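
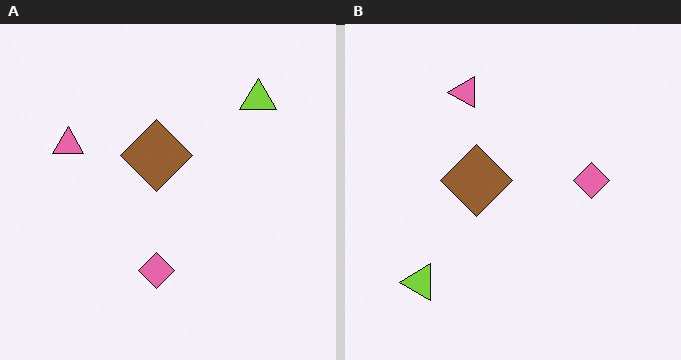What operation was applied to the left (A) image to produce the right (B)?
The transformation is: transposed (reflected across the top-left ↔ bottom-right diagonal).

Shapes have swapped their row and column positions — what was in the top-right is now in the bottom-left — a diagonal reflection.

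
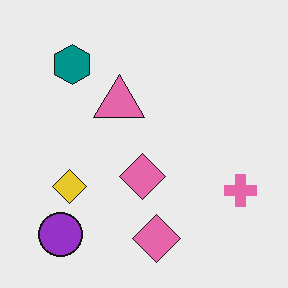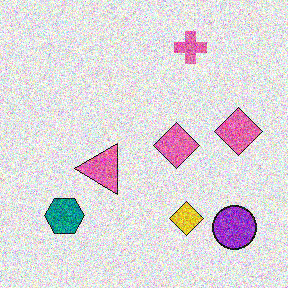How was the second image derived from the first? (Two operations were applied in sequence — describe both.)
It was rotated 90° counter-clockwise, then degraded with strong gaussian noise.

The purple circle sits in the bottom-left of the first image and the bottom-right of the second — consistent with a whole-image 90° counter-clockwise rotation. Random speckle covers the whole image, including the flat background.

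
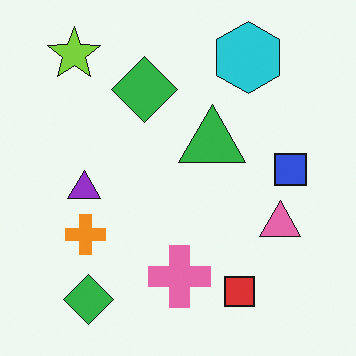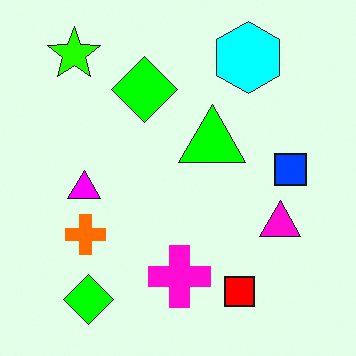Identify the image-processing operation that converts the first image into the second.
It was heavily oversaturated.

All colors are more vivid — a global saturation change.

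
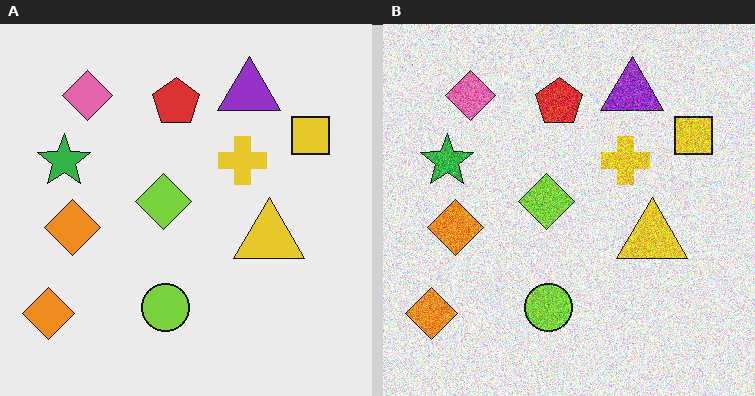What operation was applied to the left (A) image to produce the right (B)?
The transformation is: degraded with strong gaussian noise.

Random speckle covers the whole image, including the flat background.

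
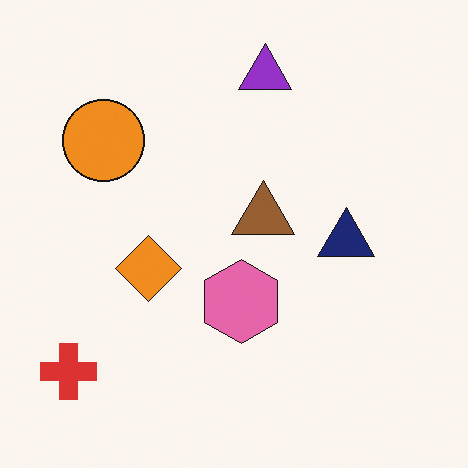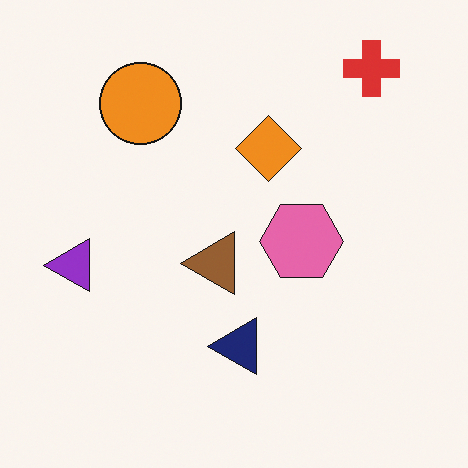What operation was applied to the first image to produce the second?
The image was transposed (reflected across the top-left ↔ bottom-right diagonal).

Shapes have swapped their row and column positions — what was in the top-right is now in the bottom-left — a diagonal reflection.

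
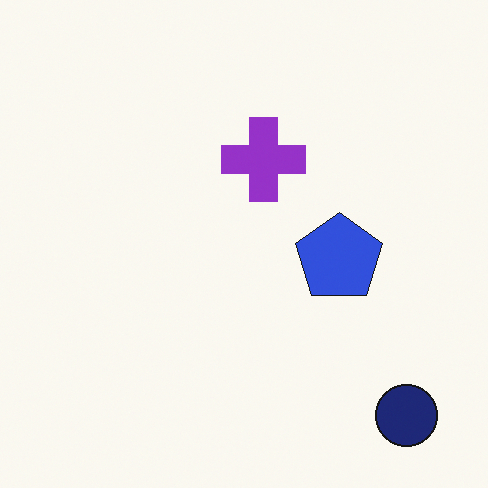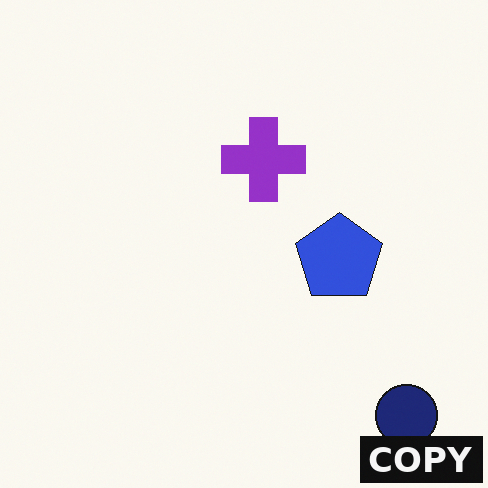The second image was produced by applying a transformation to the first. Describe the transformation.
Watermarked with the text "COPY" in the lower-right corner.

A dark label reading "COPY" appears in the lower-right corner.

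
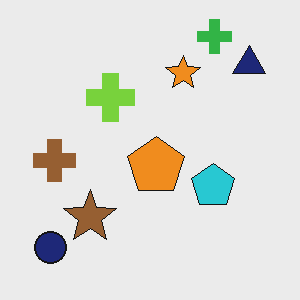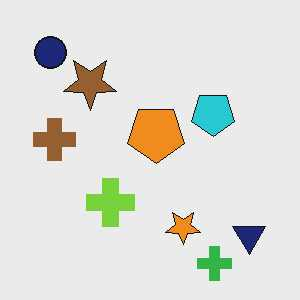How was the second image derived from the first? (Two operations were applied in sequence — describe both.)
It was flipped vertically (top ↔ bottom), then given moderate JPEG compression.

The green cross is in the top-right of the first image and the bottom-right of the second — shapes on opposite sides of the horizontal midline have swapped in a mirror flip. Blocky 8×8 compression artifacts appear around shape edges and the flat background shows ringing — characteristic JPEG degradation.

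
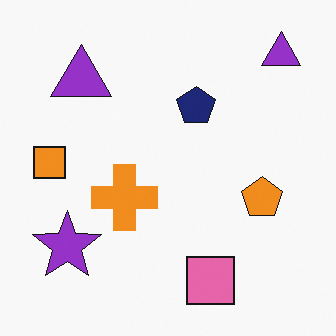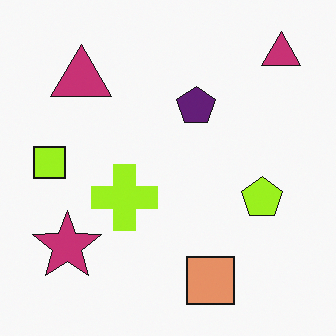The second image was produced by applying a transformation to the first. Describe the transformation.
The second image is the first hue-shifted by a small amount.

Every shape's color has rotated by the same amount around the hue wheel — a uniform hue shift.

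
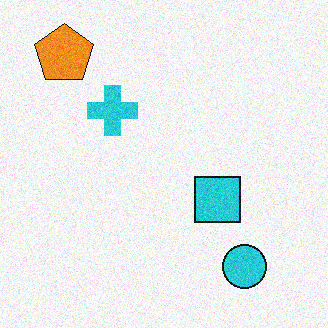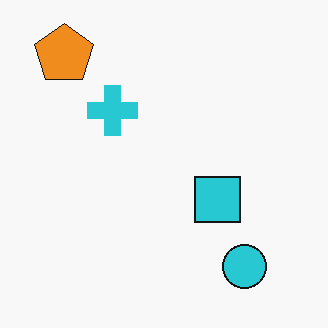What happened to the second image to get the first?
It was degraded with visible gaussian noise.

Random speckle covers the whole image, including the flat background.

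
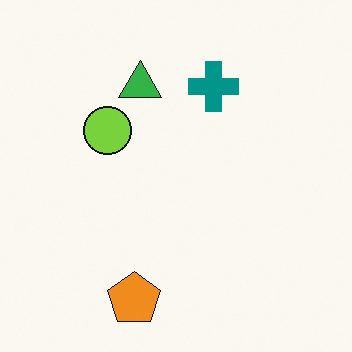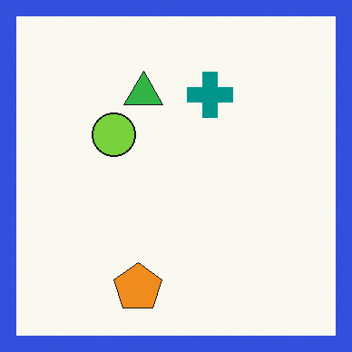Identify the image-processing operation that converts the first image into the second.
The image was framed with a blue border.

A solid blue frame runs around the edge of the second image, with the content slightly shrunk inside it.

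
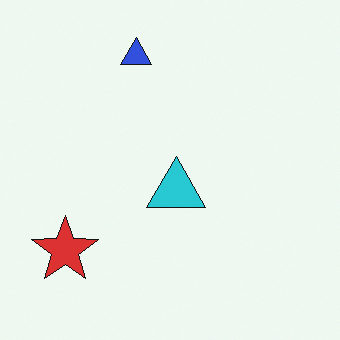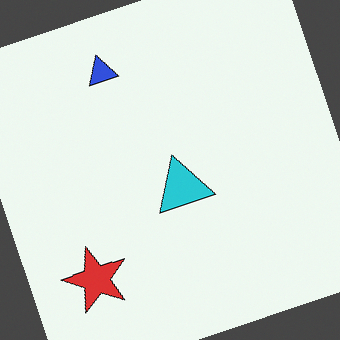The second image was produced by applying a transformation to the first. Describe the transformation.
The second image is the first rotated counter-clockwise by a moderate amount.

Every shape is tilted by the same angle and the image corners show triangular fill wedges — a whole-image rotation by a non-right angle.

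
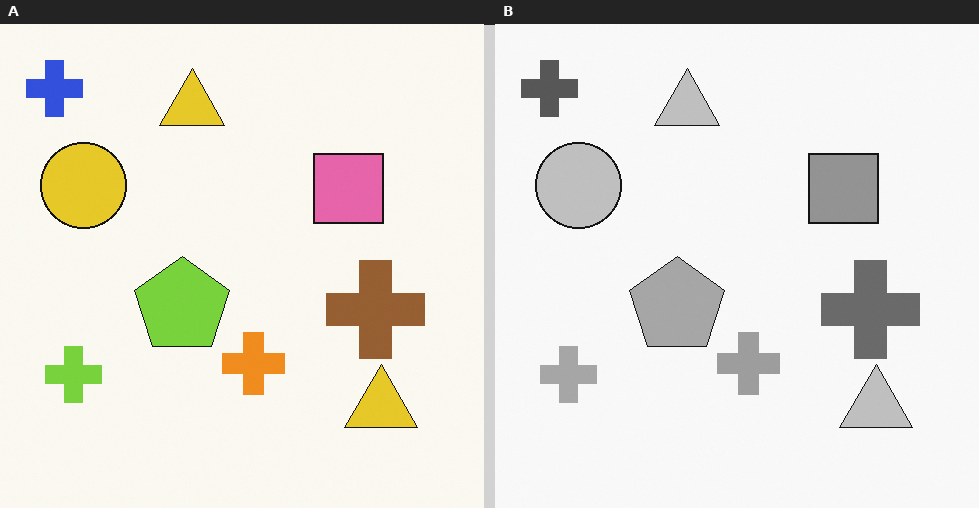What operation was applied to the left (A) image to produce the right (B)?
Converted to grayscale.

All color is removed — every shape is now a shade of grey.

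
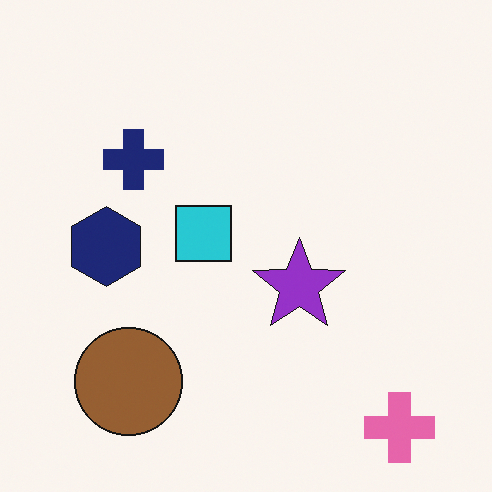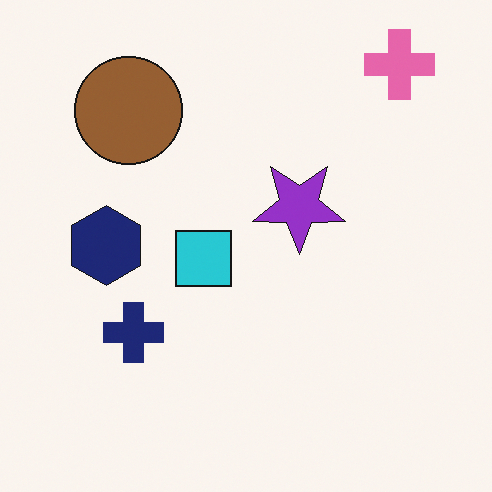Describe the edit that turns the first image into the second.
The image was flipped vertically (top ↔ bottom).

The pink cross is in the bottom-right of the first image and the top-right of the second — shapes on opposite sides of the horizontal midline have swapped in a mirror flip.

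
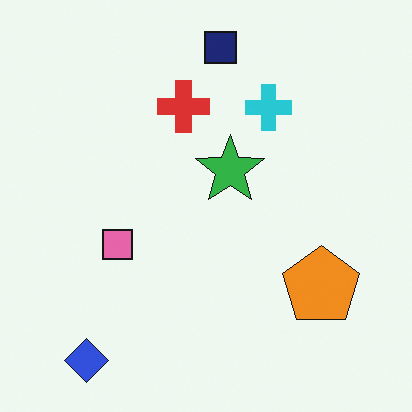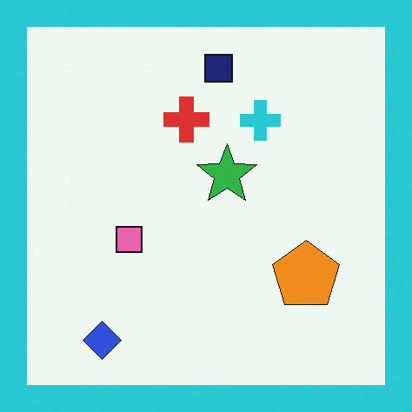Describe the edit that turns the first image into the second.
This is the original image framed with a cyan border.

A solid cyan frame runs around the edge of the second image, with the content slightly shrunk inside it.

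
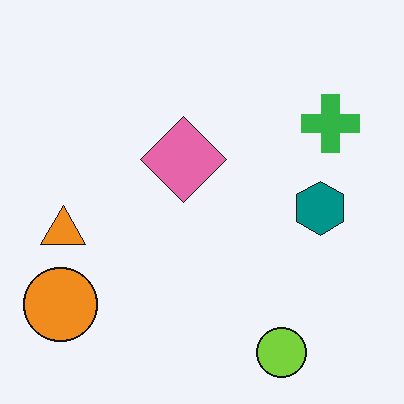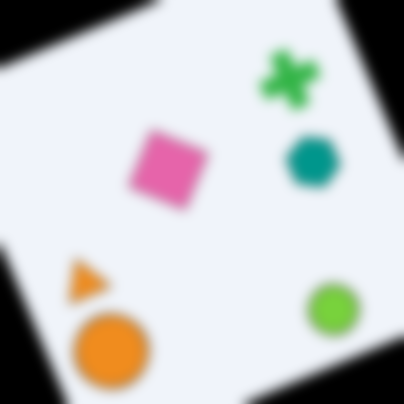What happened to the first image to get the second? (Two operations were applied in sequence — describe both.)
It was rotated counter-clockwise by a moderate amount, then heavily blurred.

Every shape is tilted by the same angle and the image corners show triangular fill wedges — a whole-image rotation by a non-right angle. Shape edges and outlines are uniformly softened across the whole image.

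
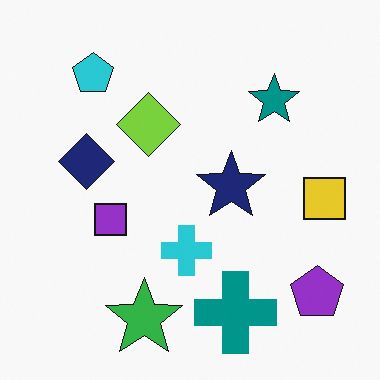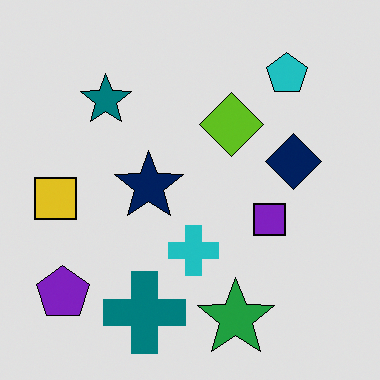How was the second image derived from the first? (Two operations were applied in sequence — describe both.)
The image was flipped horizontally (left ↔ right), then moderately posterized.

The yellow square is in the right of the first image and the left of the second — shapes on opposite sides of the vertical midline have swapped in a mirror flip. Each flat color has snapped to a coarser quantized level — most visibly, the near-white background has dropped to a flat grey.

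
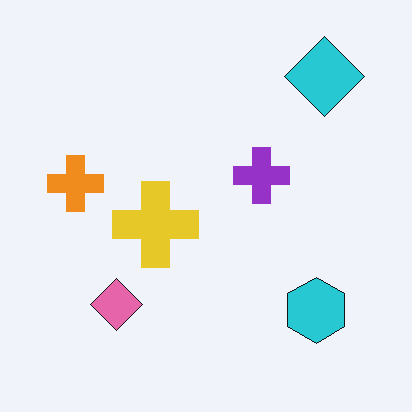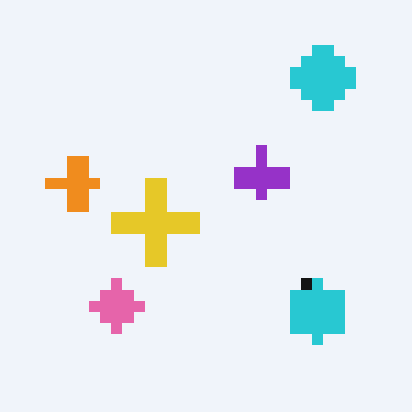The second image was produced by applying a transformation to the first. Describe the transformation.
It was heavily pixelated into large blocks.

Shapes are reduced to large square blocks; fine edges and outlines are lost — a downscale-then-upscale (mosaic) effect.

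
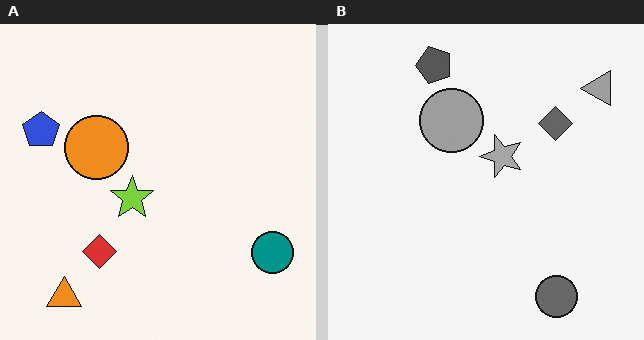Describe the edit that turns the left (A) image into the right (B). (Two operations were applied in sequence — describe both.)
The transformation is: converted to grayscale, then transposed (reflected across the top-left ↔ bottom-right diagonal).

All color is removed — every shape is now a shade of grey. Shapes have swapped their row and column positions — what was in the top-right is now in the bottom-left — a diagonal reflection.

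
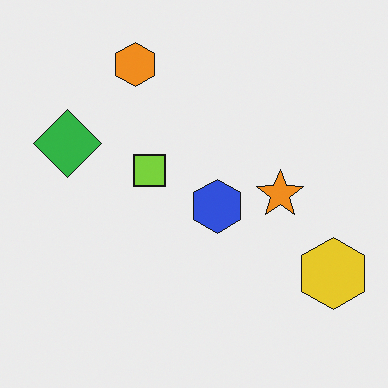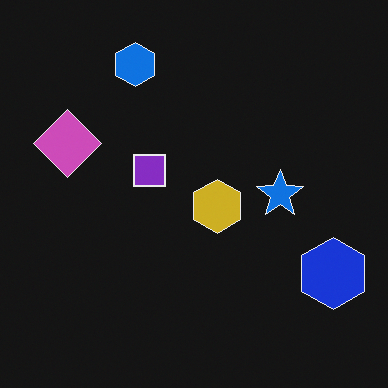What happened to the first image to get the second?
It was color-inverted (negative).

The light background has become dark and every shape's color is its complement — a photographic negative.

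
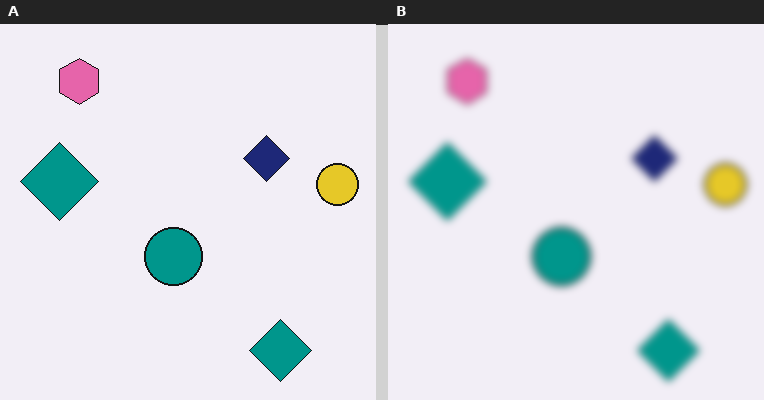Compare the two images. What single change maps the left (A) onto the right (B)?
Noticeably gaussian-blurred.

Shape edges and outlines are uniformly softened across the whole image.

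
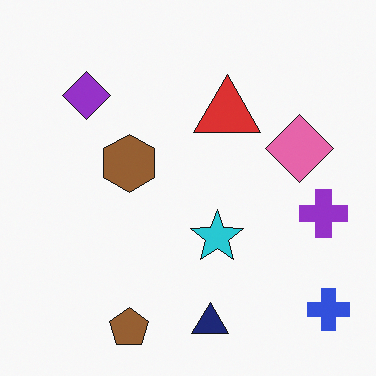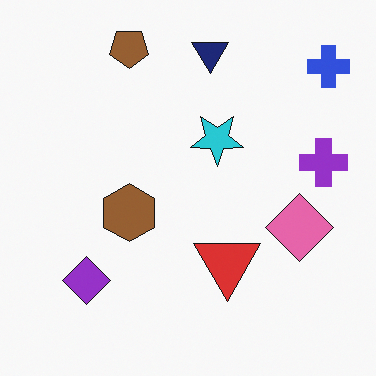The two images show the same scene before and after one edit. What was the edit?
It was flipped vertically (top ↔ bottom).

The brown pentagon is in the bottom of the first image and the top of the second — shapes on opposite sides of the horizontal midline have swapped in a mirror flip.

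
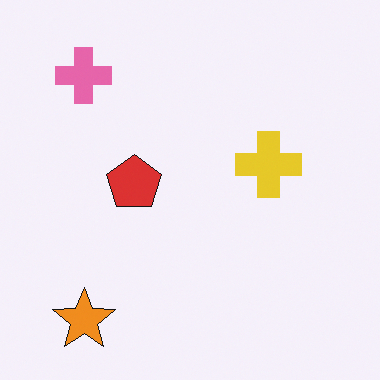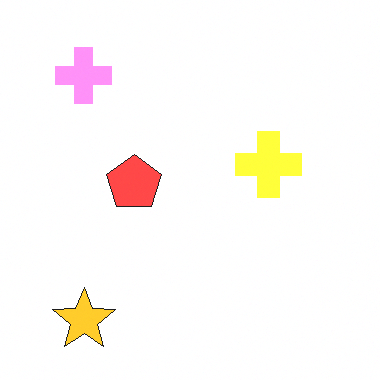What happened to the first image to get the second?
The second image is the first substantially brightened.

Every pixel — background and shapes alike — is uniformly brightened.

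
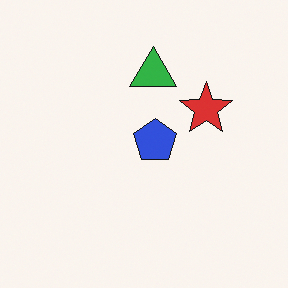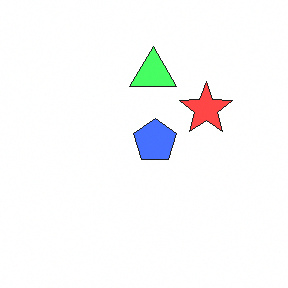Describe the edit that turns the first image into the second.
This is the original image substantially brightened.

Every pixel — background and shapes alike — is uniformly brightened.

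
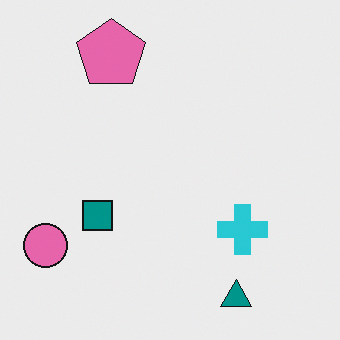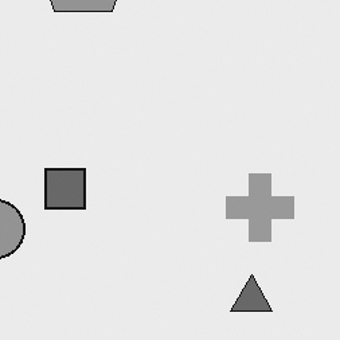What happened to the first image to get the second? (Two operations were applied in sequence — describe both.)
The second image is the first converted to grayscale, then cropped slightly and scaled back up.

All color is removed — every shape is now a shade of grey. The visible shapes are larger and the field of view is narrower; shapes near the original edges may be partly or wholly outside the frame — a crop-and-rescale.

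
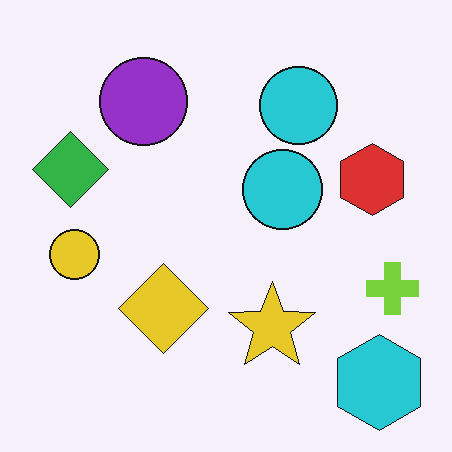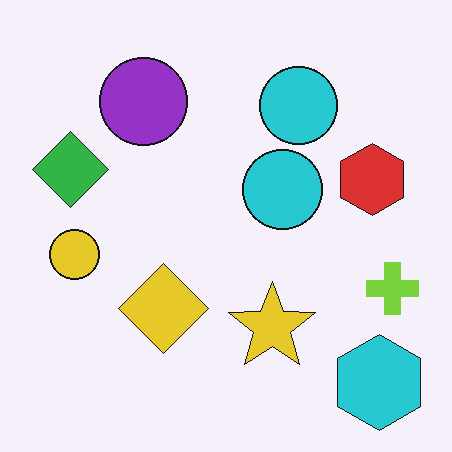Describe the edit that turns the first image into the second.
The image was JPEG-compressed with visible artifacts.

Blocky 8×8 compression artifacts appear around shape edges and the flat background shows ringing — characteristic JPEG degradation.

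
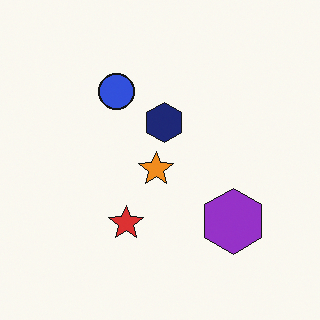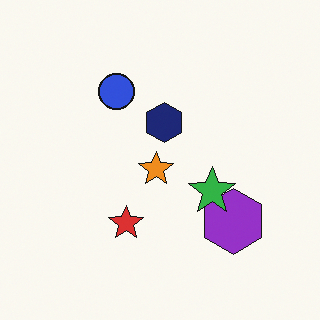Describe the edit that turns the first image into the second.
It was overlaid with an additional green star.

A green star appears in the second image that is absent from the first.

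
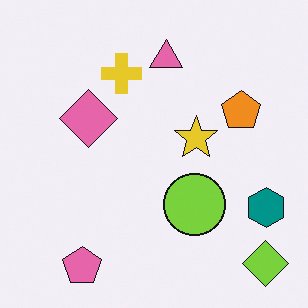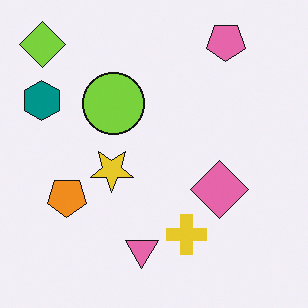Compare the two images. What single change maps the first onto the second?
Rotated 180°.

The lime diamond sits in the bottom-right of the first image and the top-left of the second — consistent with a whole-image 180° rotation.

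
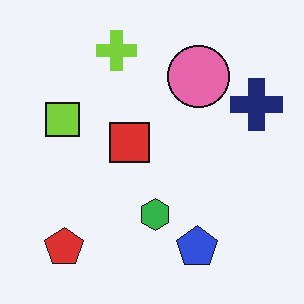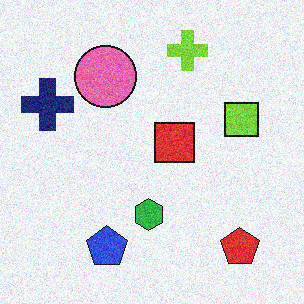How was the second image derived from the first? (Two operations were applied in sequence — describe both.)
The second image is the first flipped horizontally (left ↔ right), then degraded with moderate additive noise.

The navy cross is in the right of the first image and the left of the second — shapes on opposite sides of the vertical midline have swapped in a mirror flip. Random speckle covers the whole image, including the flat background.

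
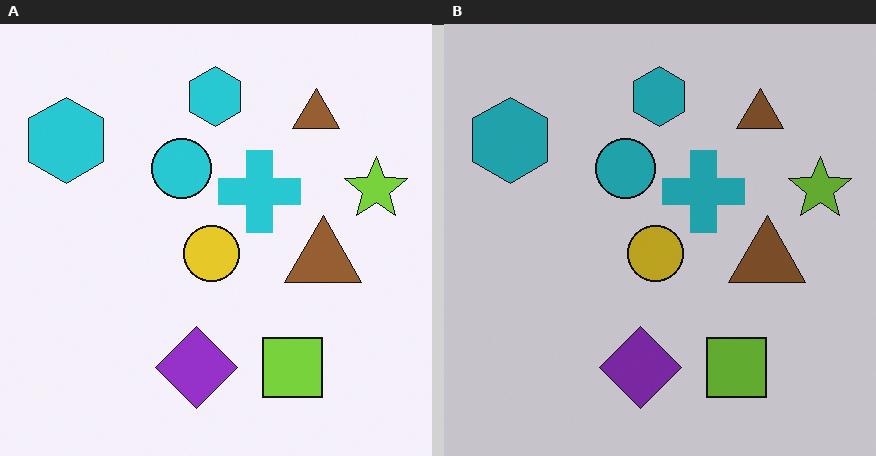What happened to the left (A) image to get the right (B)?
The right (B) image is the left (A) slightly darkened.

Every pixel — background and shapes alike — is uniformly darkened.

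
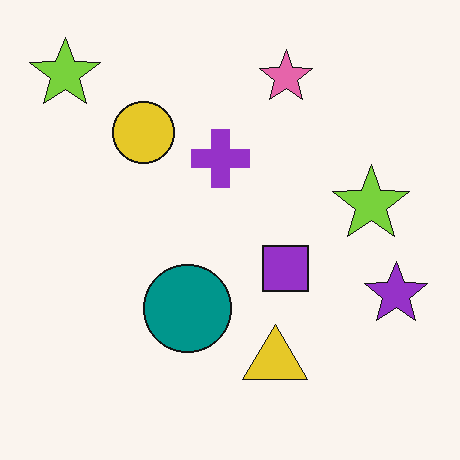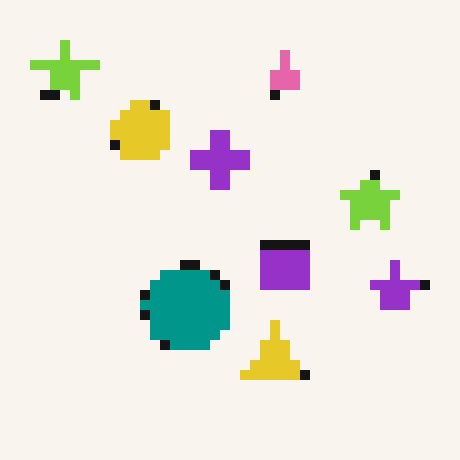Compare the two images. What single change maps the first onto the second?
The image was coarsely pixelated.

Shapes are reduced to large square blocks; fine edges and outlines are lost — a downscale-then-upscale (mosaic) effect.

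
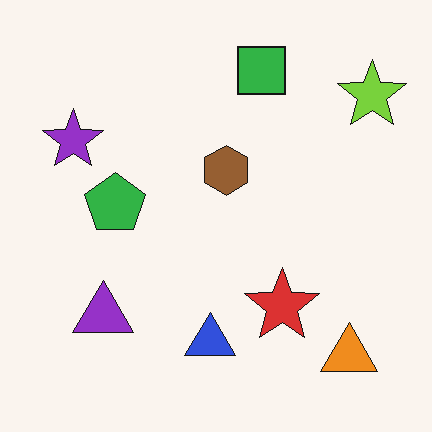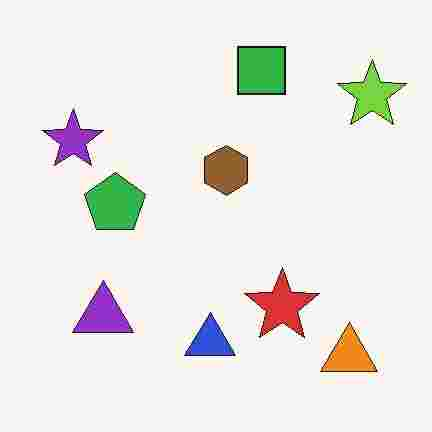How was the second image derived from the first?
The transformation is: degraded with heavy JPEG compression.

Blocky 8×8 compression artifacts appear around shape edges and the flat background shows ringing — characteristic JPEG degradation.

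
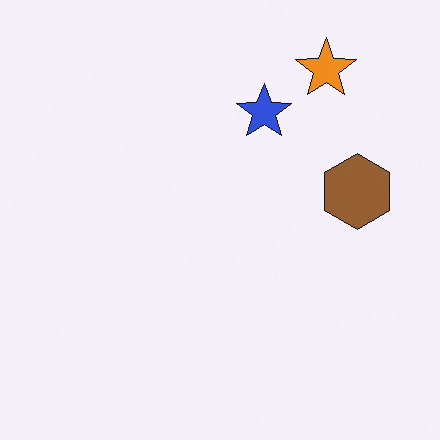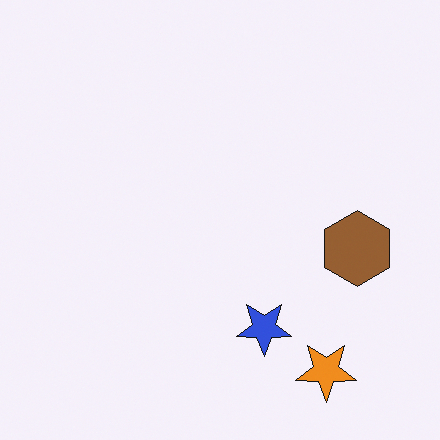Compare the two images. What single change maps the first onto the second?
This is the original image flipped vertically (top ↔ bottom).

The orange star is in the top-right of the first image and the bottom-right of the second — shapes on opposite sides of the horizontal midline have swapped in a mirror flip.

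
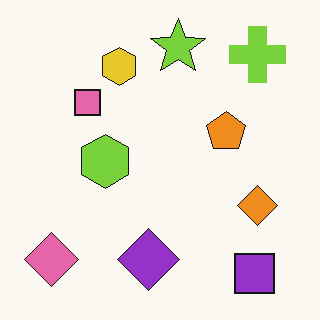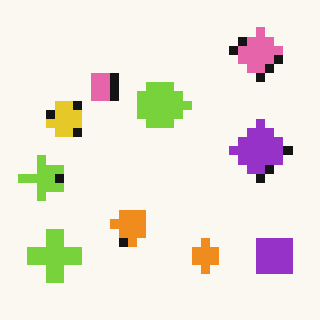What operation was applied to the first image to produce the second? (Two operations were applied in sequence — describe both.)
This is the original image transposed (reflected across the top-left ↔ bottom-right diagonal), then heavily pixelated into large blocks.

Shapes have swapped their row and column positions — what was in the top-right is now in the bottom-left — a diagonal reflection. Shapes are reduced to large square blocks; fine edges and outlines are lost — a downscale-then-upscale (mosaic) effect.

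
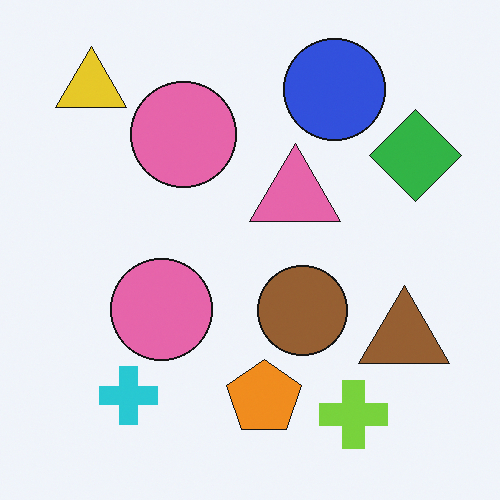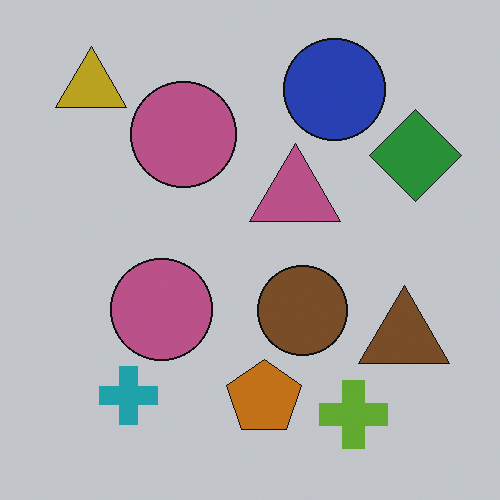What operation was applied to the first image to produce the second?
The transformation is: darkened a little.

Every pixel — background and shapes alike — is uniformly darkened.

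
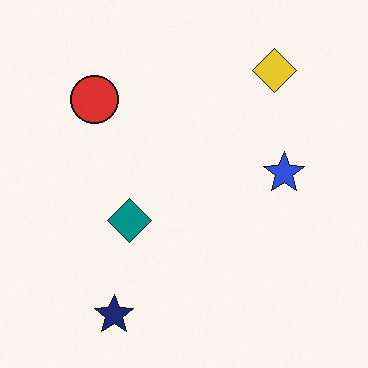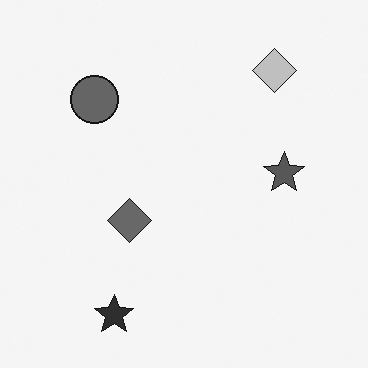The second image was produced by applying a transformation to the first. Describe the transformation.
The transformation is: converted to grayscale.

All color is removed — every shape is now a shade of grey.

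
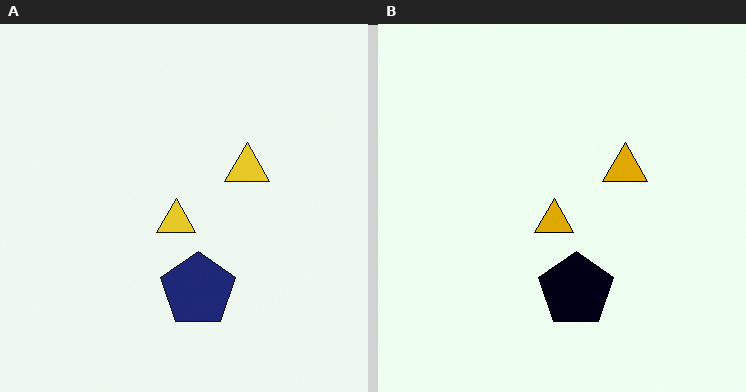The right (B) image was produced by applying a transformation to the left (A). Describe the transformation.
Given much higher contrast.

Tones are pushed away from mid-grey across the whole image — a global contrast change.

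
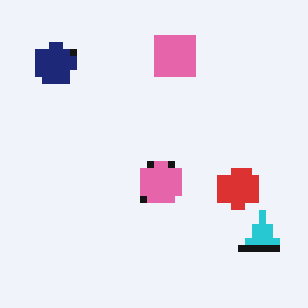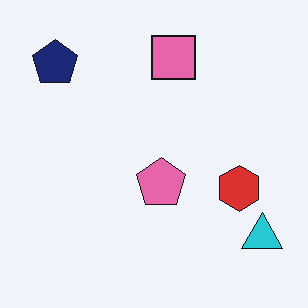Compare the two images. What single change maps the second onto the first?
The first image is the second moderately pixelated.

Shapes are reduced to large square blocks; fine edges and outlines are lost — a downscale-then-upscale (mosaic) effect.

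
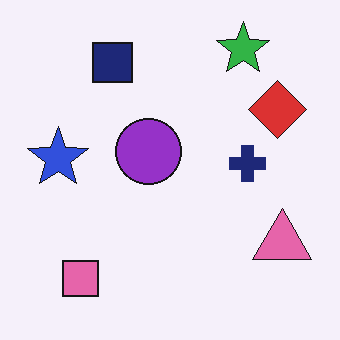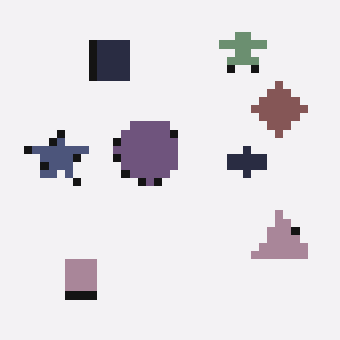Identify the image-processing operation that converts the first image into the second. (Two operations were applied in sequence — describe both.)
The image was pixelated into visible square blocks, then heavily desaturated.

Shapes are reduced to large square blocks; fine edges and outlines are lost — a downscale-then-upscale (mosaic) effect. All colors are more muted and greyish — a global saturation change.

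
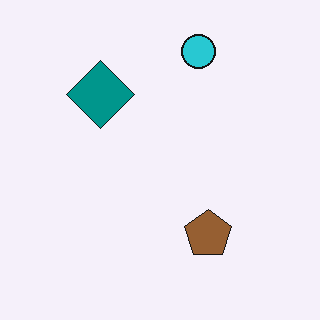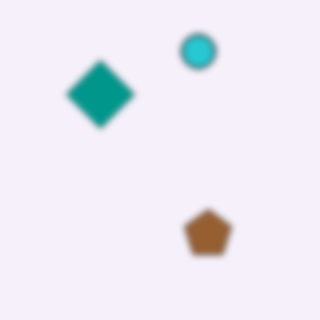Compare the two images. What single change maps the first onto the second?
The transformation is: noticeably gaussian-blurred.

Shape edges and outlines are uniformly softened across the whole image.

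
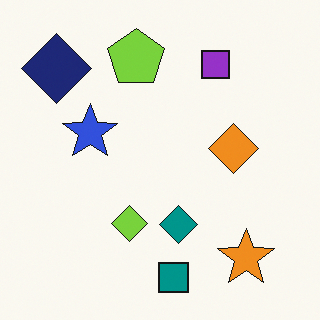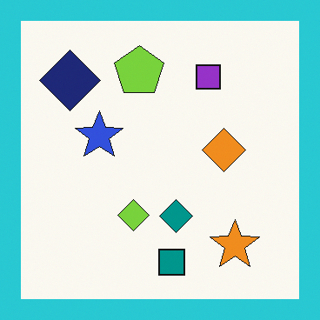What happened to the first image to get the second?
Framed with a cyan border.

A solid cyan frame runs around the edge of the second image, with the content slightly shrunk inside it.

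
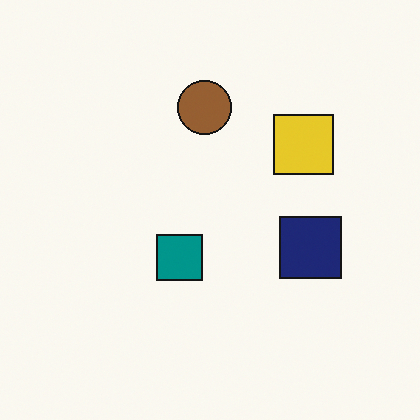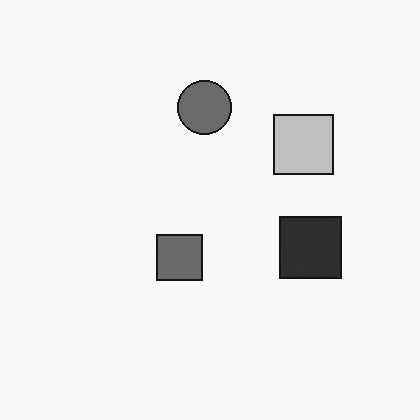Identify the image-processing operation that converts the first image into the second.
The image was converted to grayscale.

All color is removed — every shape is now a shade of grey.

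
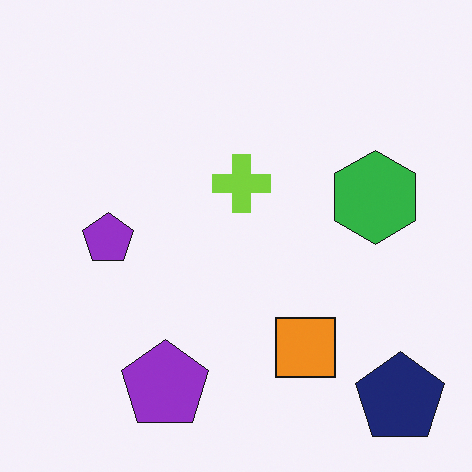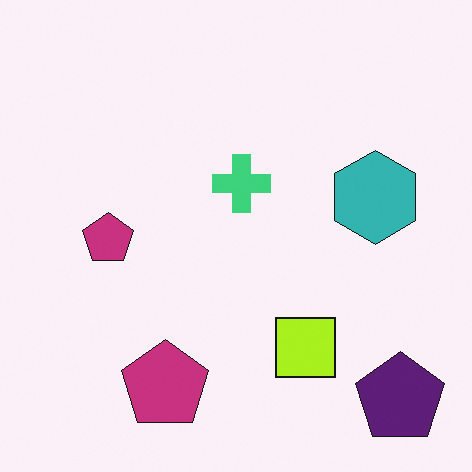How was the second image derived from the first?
Hue-shifted slightly.

Every shape's color has rotated by the same amount around the hue wheel — a uniform hue shift.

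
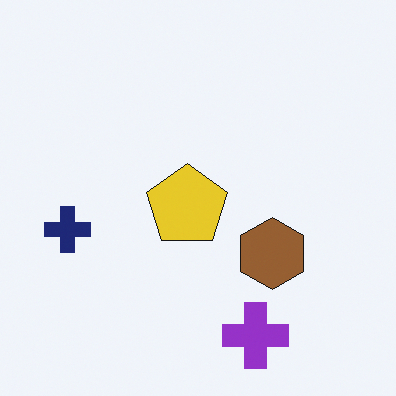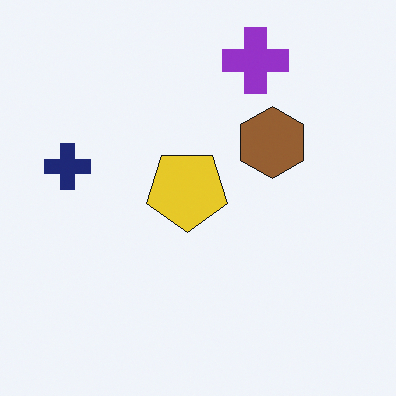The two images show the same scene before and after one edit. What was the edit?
This is the original image flipped vertically (top ↔ bottom).

The purple cross is in the bottom of the first image and the top of the second — shapes on opposite sides of the horizontal midline have swapped in a mirror flip.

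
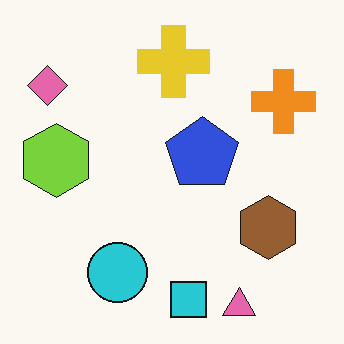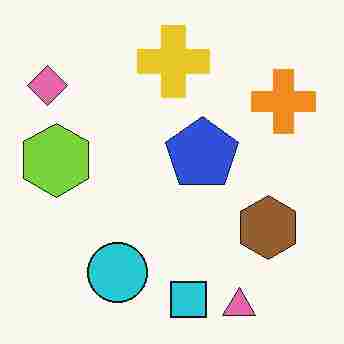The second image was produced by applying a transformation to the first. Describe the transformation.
It was heavily JPEG-compressed with obvious blocking artifacts.

Blocky 8×8 compression artifacts appear around shape edges and the flat background shows ringing — characteristic JPEG degradation.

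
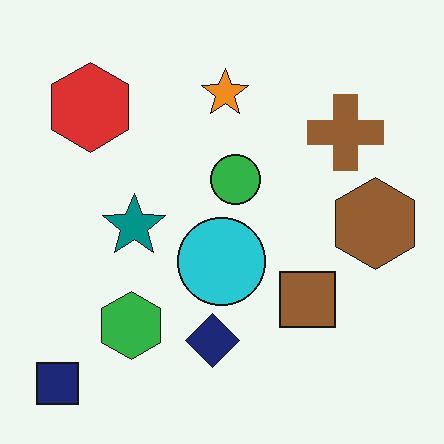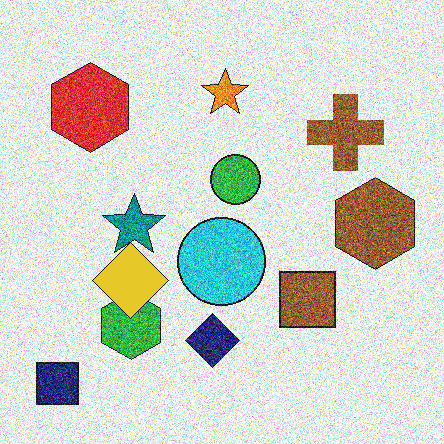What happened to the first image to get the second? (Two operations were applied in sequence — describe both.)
It was degraded with heavy additive noise, then overlaid with an additional yellow diamond.

Random speckle covers the whole image, including the flat background. A yellow diamond appears in the second image that is absent from the first.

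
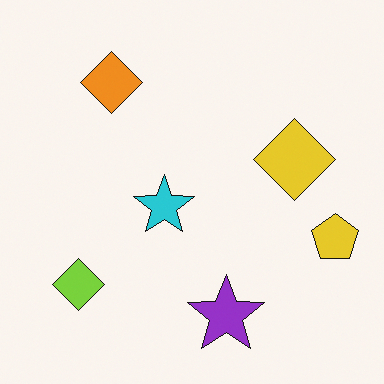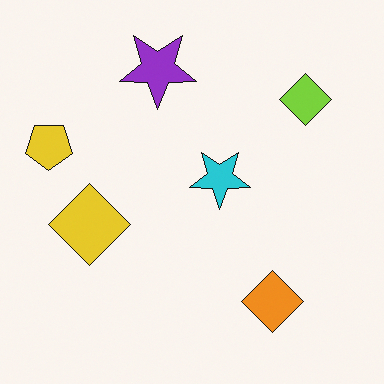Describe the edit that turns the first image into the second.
The transformation is: rotated 180°.

The yellow pentagon sits in the right of the first image and the left of the second — consistent with a whole-image 180° rotation.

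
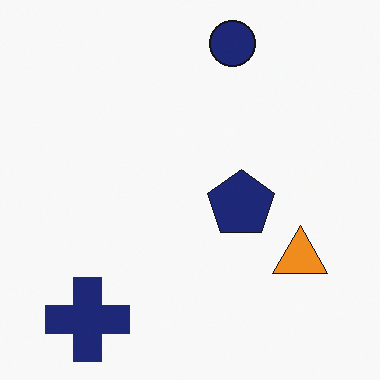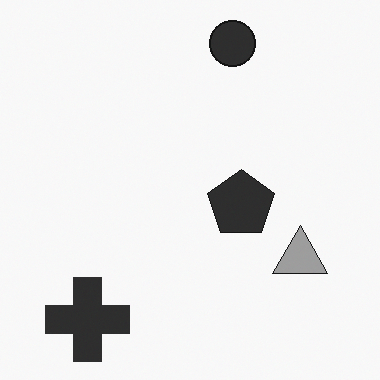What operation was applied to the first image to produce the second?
The second image is the first converted to grayscale.

All color is removed — every shape is now a shade of grey.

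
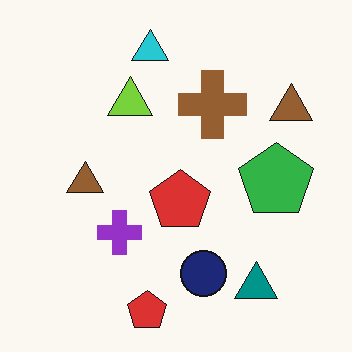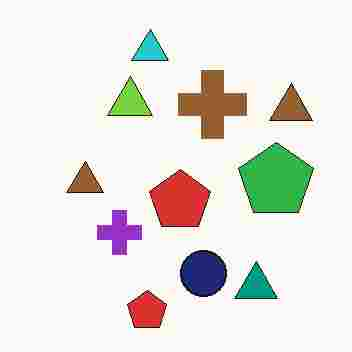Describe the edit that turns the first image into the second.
The second image is the first heavily JPEG-compressed with obvious blocking artifacts.

Blocky 8×8 compression artifacts appear around shape edges and the flat background shows ringing — characteristic JPEG degradation.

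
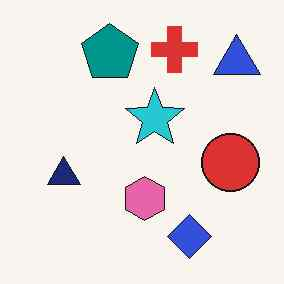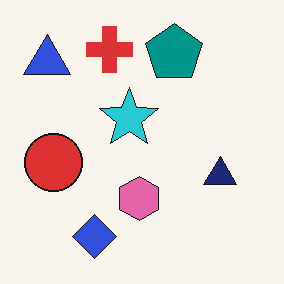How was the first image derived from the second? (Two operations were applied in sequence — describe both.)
The transformation is: flipped horizontally (left ↔ right), then given moderate JPEG compression.

The blue triangle is in the top-left of the second image and the top-right of the first — shapes on opposite sides of the vertical midline have swapped in a mirror flip. Blocky 8×8 compression artifacts appear around shape edges and the flat background shows ringing — characteristic JPEG degradation.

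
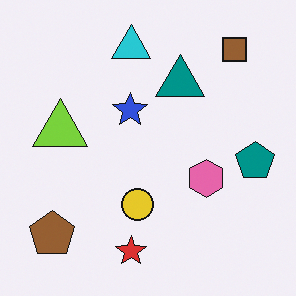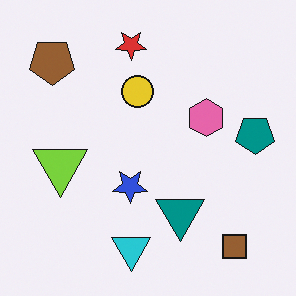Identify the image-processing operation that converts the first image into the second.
The transformation is: flipped vertically (top ↔ bottom).

The red star is in the bottom of the first image and the top of the second — shapes on opposite sides of the horizontal midline have swapped in a mirror flip.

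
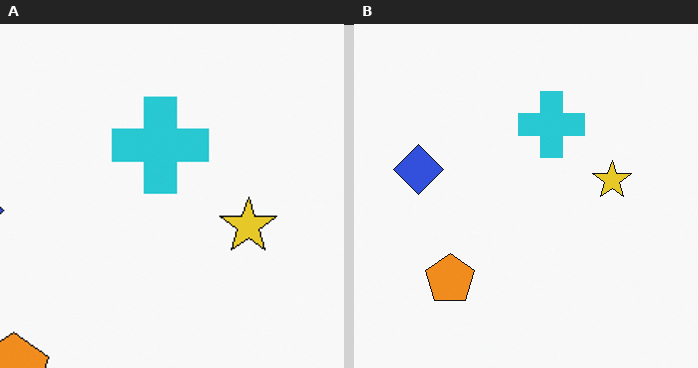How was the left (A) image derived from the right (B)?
It was cropped to a modestly smaller region and rescaled.

The visible shapes are larger and the field of view is narrower; shapes near the original edges may be partly or wholly outside the frame — a crop-and-rescale.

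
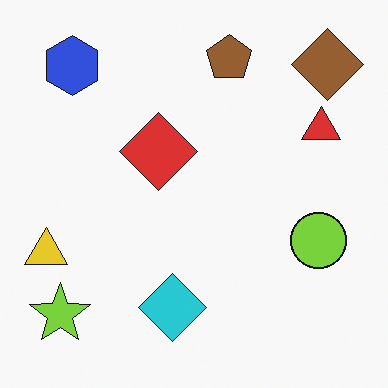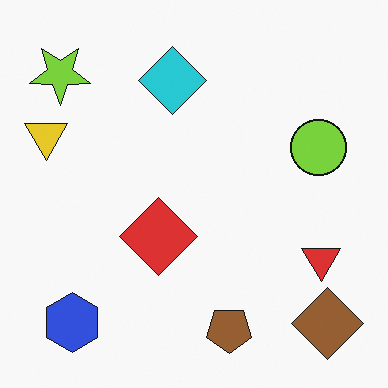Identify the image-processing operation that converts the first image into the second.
This is the original image flipped vertically (top ↔ bottom).

The brown pentagon is in the top of the first image and the bottom of the second — shapes on opposite sides of the horizontal midline have swapped in a mirror flip.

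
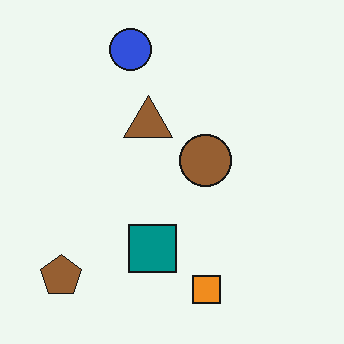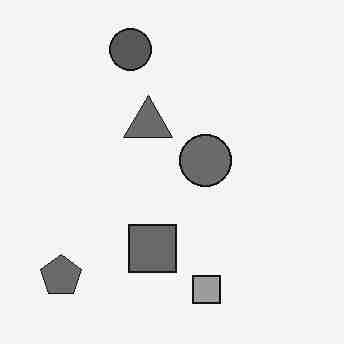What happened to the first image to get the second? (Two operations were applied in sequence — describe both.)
The image was converted to grayscale, then degraded with heavy JPEG compression.

All color is removed — every shape is now a shade of grey. Blocky 8×8 compression artifacts appear around shape edges and the flat background shows ringing — characteristic JPEG degradation.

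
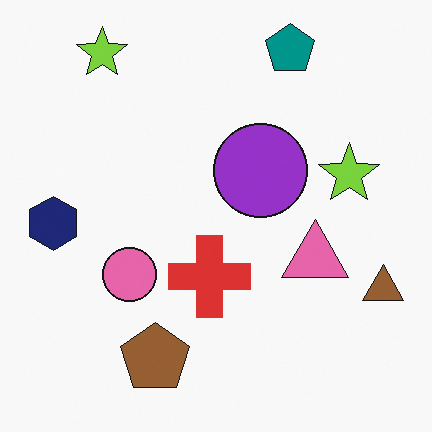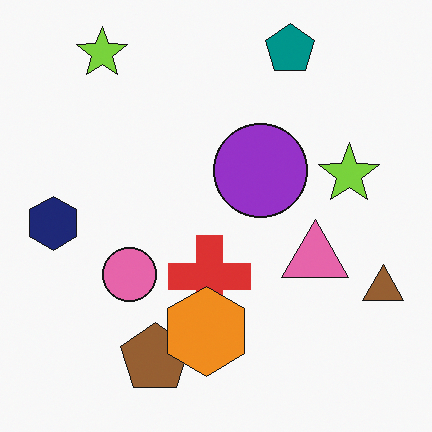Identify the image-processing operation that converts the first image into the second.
The second image is the first overlaid with an additional orange hexagon.

An orange hexagon appears in the second image that is absent from the first.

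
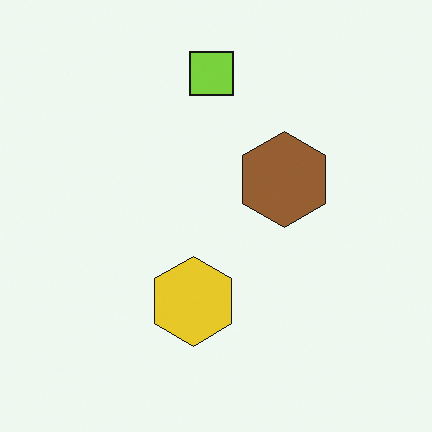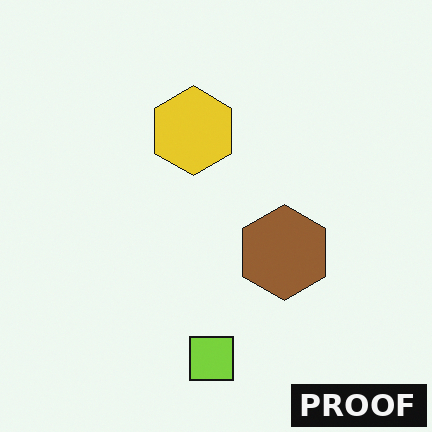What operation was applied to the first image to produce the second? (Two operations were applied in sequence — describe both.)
Flipped vertically (top ↔ bottom), then watermarked with the text "PROOF" in the lower-right corner.

The lime square is in the top of the first image and the bottom of the second — shapes on opposite sides of the horizontal midline have swapped in a mirror flip. A dark label reading "PROOF" appears in the lower-right corner.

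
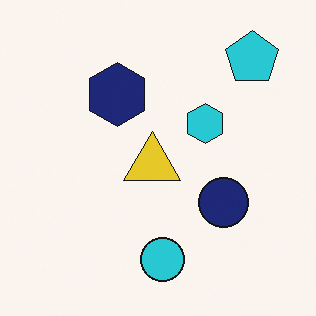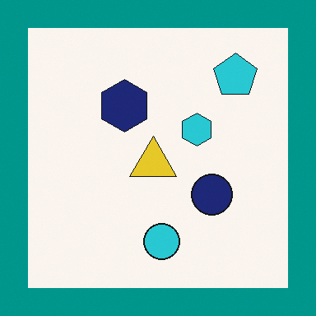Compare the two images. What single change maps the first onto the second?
The second image is the first framed with a teal border.

A solid teal frame runs around the edge of the second image, with the content slightly shrunk inside it.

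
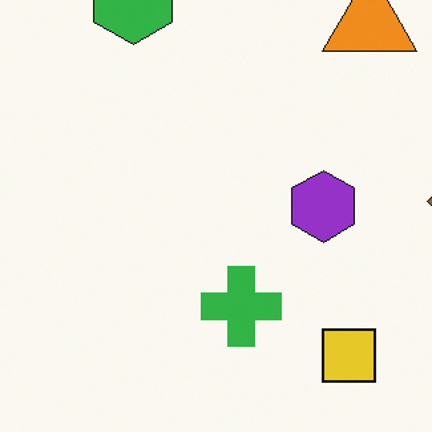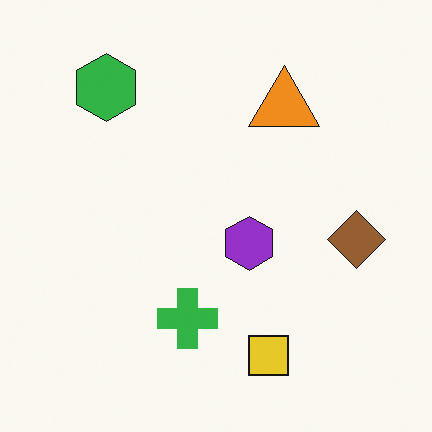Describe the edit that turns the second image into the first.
This is the original image cropped to a modestly smaller region and rescaled.

The visible shapes are larger and the field of view is narrower; shapes near the original edges may be partly or wholly outside the frame — a crop-and-rescale.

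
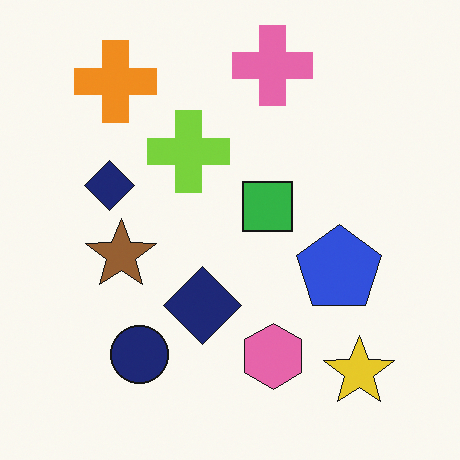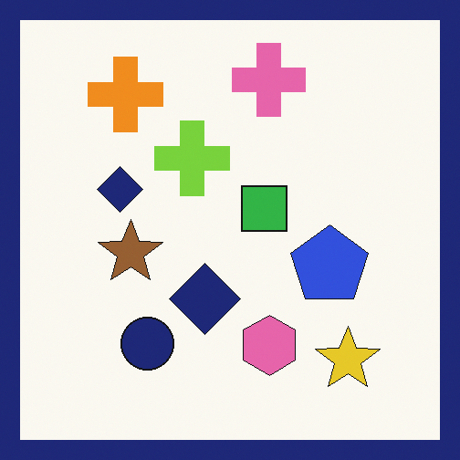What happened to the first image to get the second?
The image was framed with a navy border.

A solid navy frame runs around the edge of the second image, with the content slightly shrunk inside it.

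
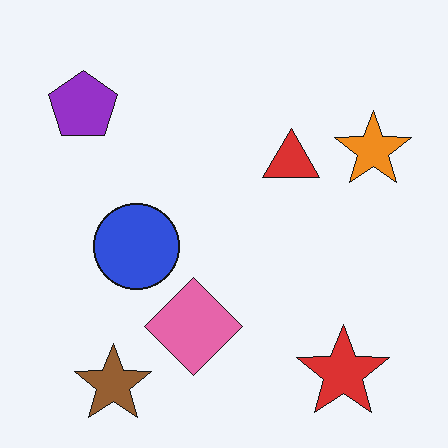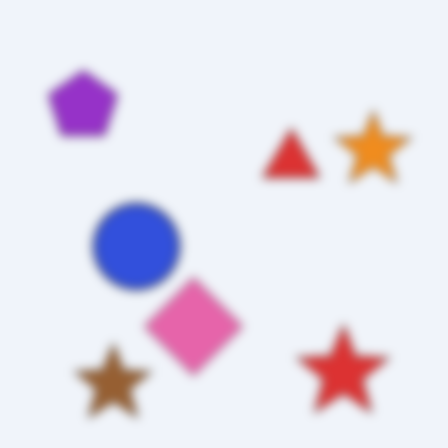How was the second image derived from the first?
It was strongly gaussian-blurred.

Shape edges and outlines are uniformly softened across the whole image.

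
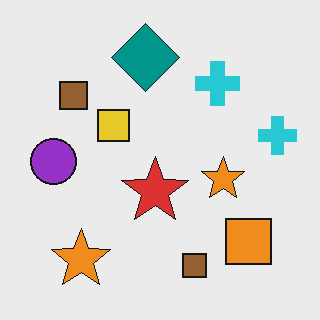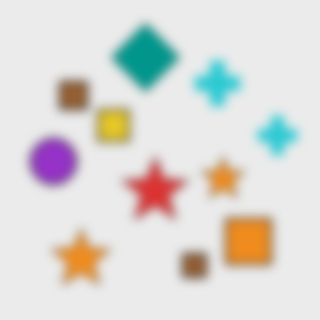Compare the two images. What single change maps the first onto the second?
The second image is the first strongly gaussian-blurred.

Shape edges and outlines are uniformly softened across the whole image.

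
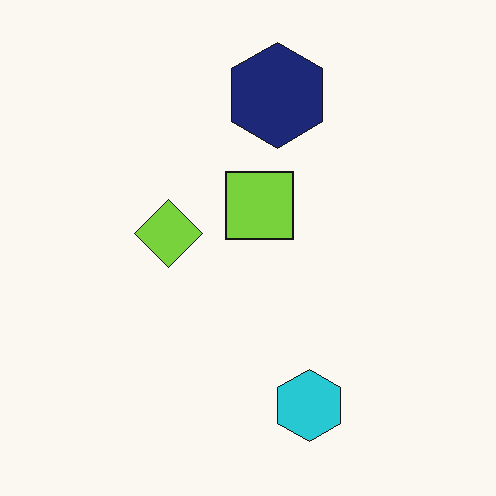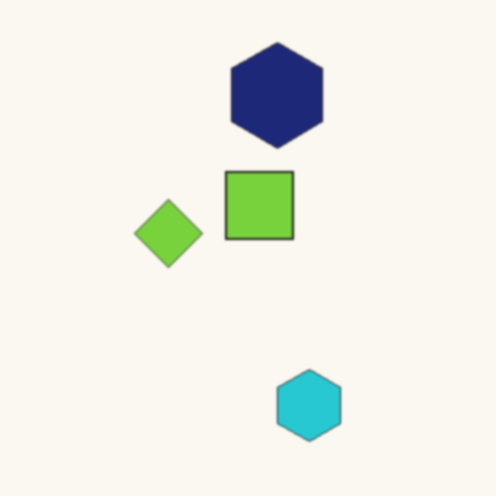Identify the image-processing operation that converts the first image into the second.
The second image is the first given a subtle gaussian blur.

Shape edges and outlines are uniformly softened across the whole image.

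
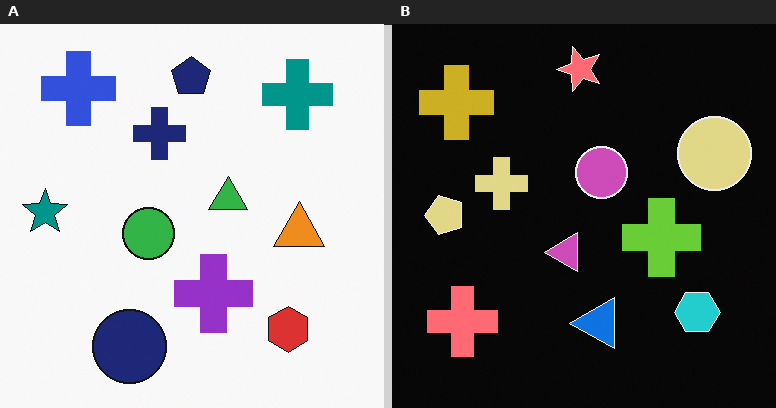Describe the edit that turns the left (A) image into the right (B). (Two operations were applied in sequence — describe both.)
Transposed (reflected across the top-left ↔ bottom-right diagonal), then color-inverted (negative).

Shapes have swapped their row and column positions — what was in the top-right is now in the bottom-left — a diagonal reflection. The light background has become dark and every shape's color is its complement — a photographic negative.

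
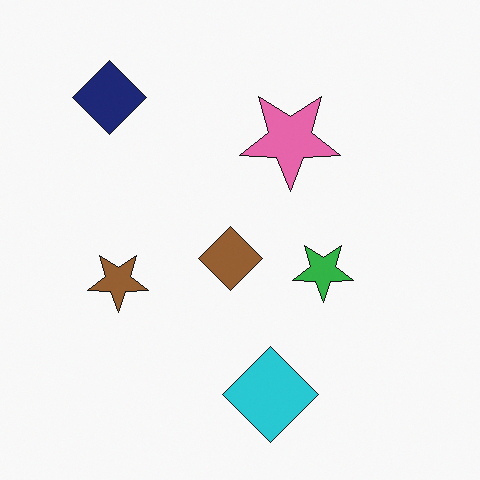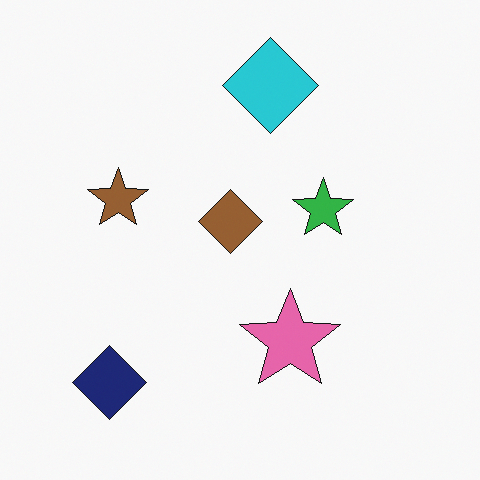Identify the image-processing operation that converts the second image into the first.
Flipped vertically (top ↔ bottom).

The cyan diamond is in the top of the second image and the bottom of the first — shapes on opposite sides of the horizontal midline have swapped in a mirror flip.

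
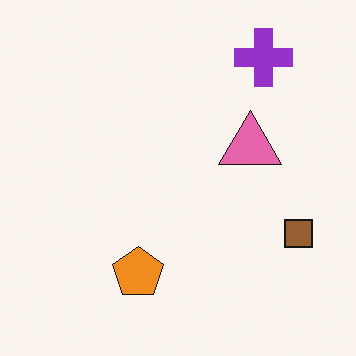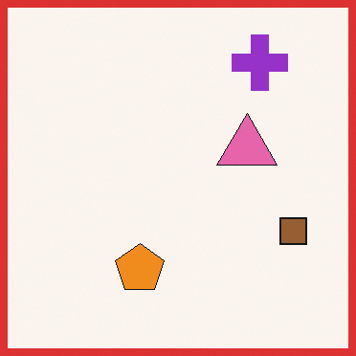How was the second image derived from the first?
The second image is the first framed with a red border.

A solid red frame runs around the edge of the second image, with the content slightly shrunk inside it.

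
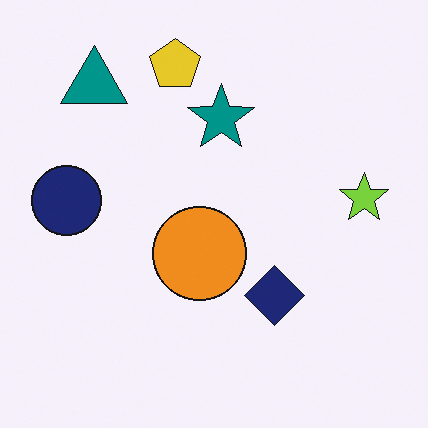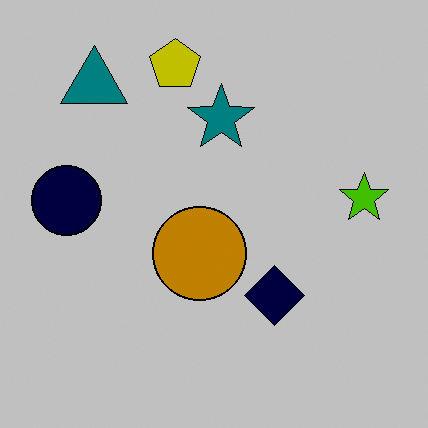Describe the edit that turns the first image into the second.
This is the original image heavily posterized to just a handful of flat colors.

Each flat color has snapped to a coarser quantized level — most visibly, the near-white background has dropped to a flat grey.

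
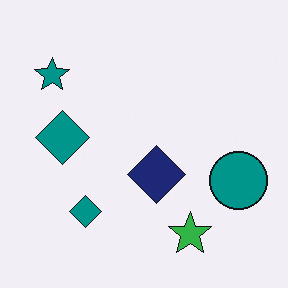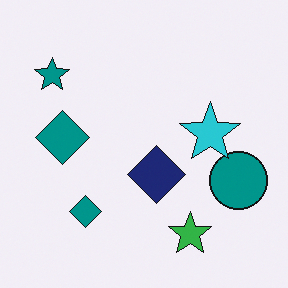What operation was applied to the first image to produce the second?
The second image is the first overlaid with an additional cyan star.

A cyan star appears in the second image that is absent from the first.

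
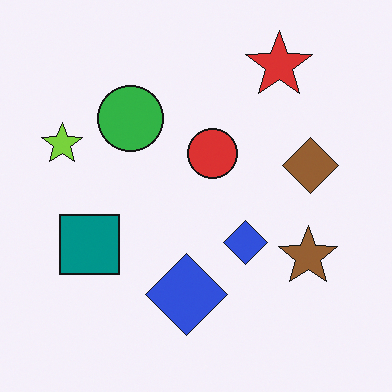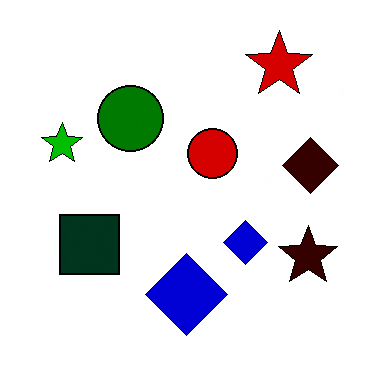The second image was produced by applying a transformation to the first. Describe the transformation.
The image was given much higher contrast.

Tones are pushed away from mid-grey across the whole image — a global contrast change.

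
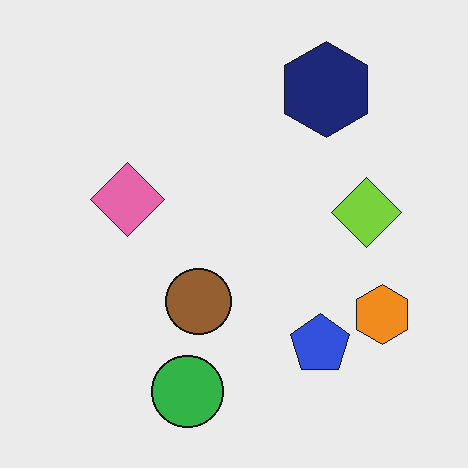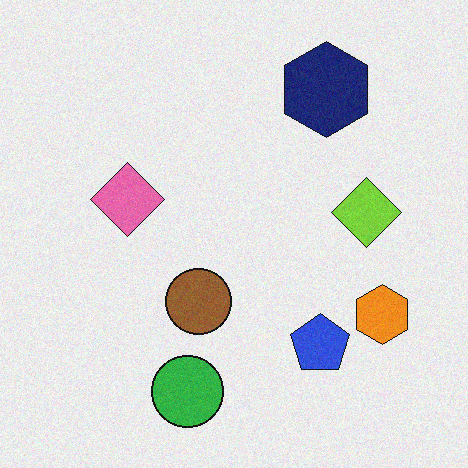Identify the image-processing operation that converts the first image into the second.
Degraded with a light layer of grain.

Random speckle covers the whole image, including the flat background.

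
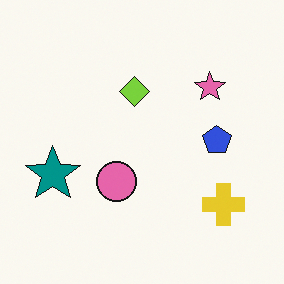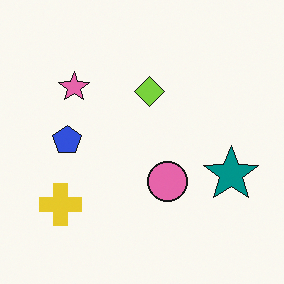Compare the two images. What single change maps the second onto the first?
The image was flipped horizontally (left ↔ right).

The teal star is in the right of the second image and the left of the first — shapes on opposite sides of the vertical midline have swapped in a mirror flip.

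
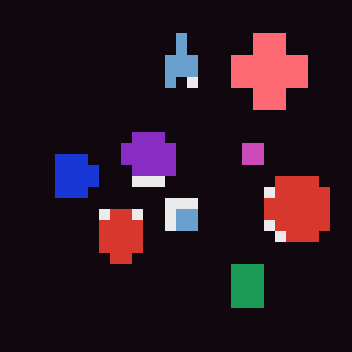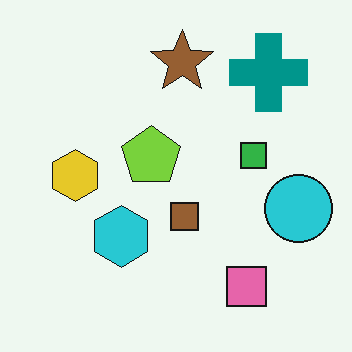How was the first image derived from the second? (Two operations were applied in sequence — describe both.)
This is the original image heavily pixelated into large blocks, then color-inverted (negative).

Shapes are reduced to large square blocks; fine edges and outlines are lost — a downscale-then-upscale (mosaic) effect. The light background has become dark and every shape's color is its complement — a photographic negative.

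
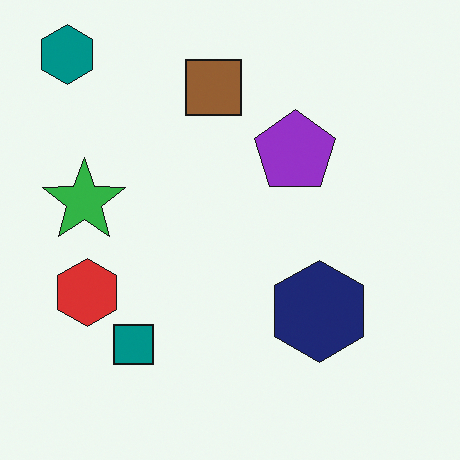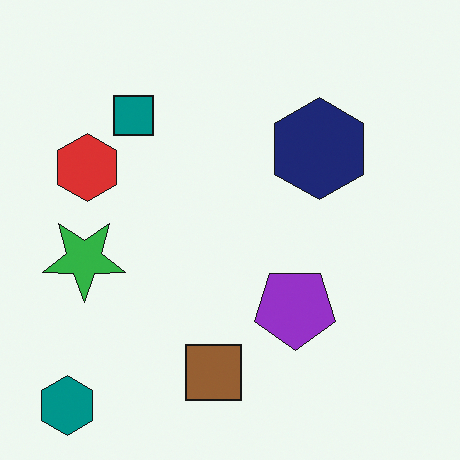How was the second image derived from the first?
The transformation is: flipped vertically (top ↔ bottom).

The teal hexagon is in the top-left of the first image and the bottom-left of the second — shapes on opposite sides of the horizontal midline have swapped in a mirror flip.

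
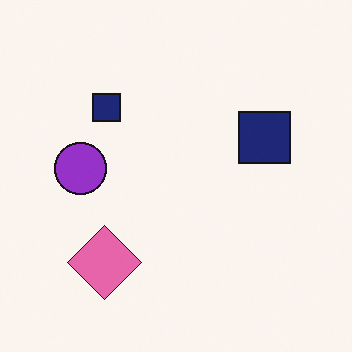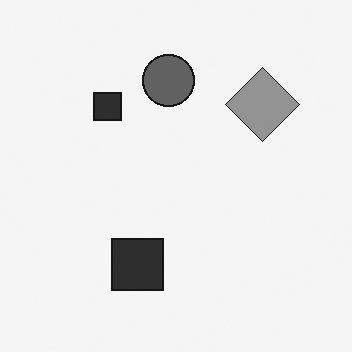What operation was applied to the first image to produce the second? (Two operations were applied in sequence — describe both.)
It was transposed (reflected across the top-left ↔ bottom-right diagonal), then converted to grayscale.

Shapes have swapped their row and column positions — what was in the top-right is now in the bottom-left — a diagonal reflection. All color is removed — every shape is now a shade of grey.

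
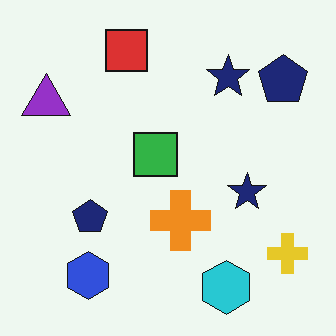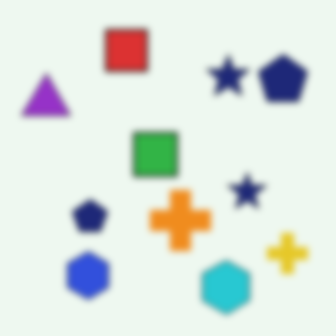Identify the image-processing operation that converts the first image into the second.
The transformation is: moderately blurred.

Shape edges and outlines are uniformly softened across the whole image.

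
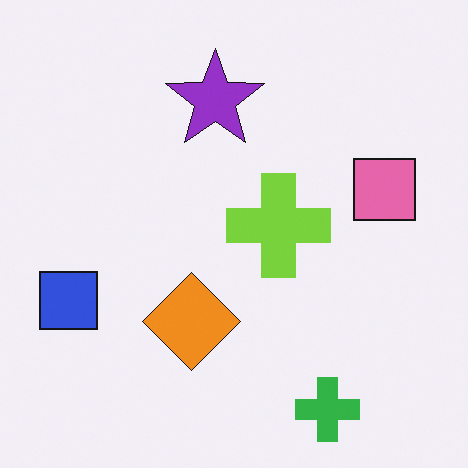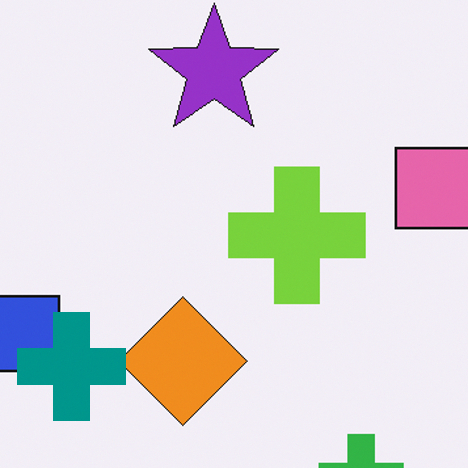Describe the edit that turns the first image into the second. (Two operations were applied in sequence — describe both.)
The transformation is: cropped slightly and scaled back up, then overlaid with an additional teal cross.

The visible shapes are larger and the field of view is narrower; shapes near the original edges may be partly or wholly outside the frame — a crop-and-rescale. A teal cross appears in the second image that is absent from the first.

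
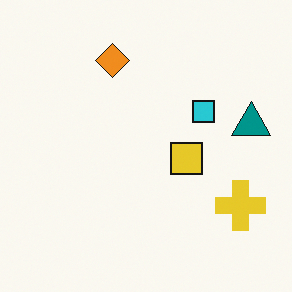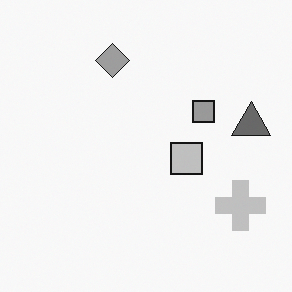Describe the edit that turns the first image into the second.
It was converted to grayscale.

All color is removed — every shape is now a shade of grey.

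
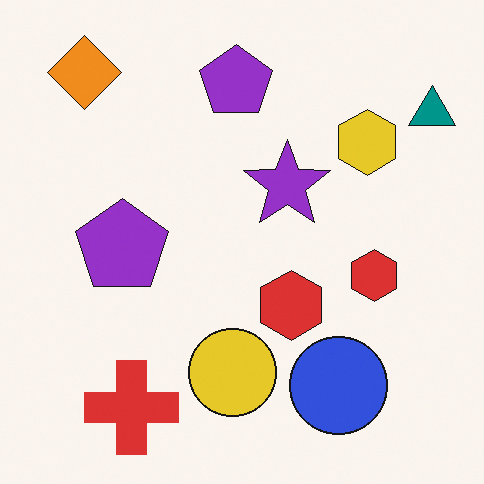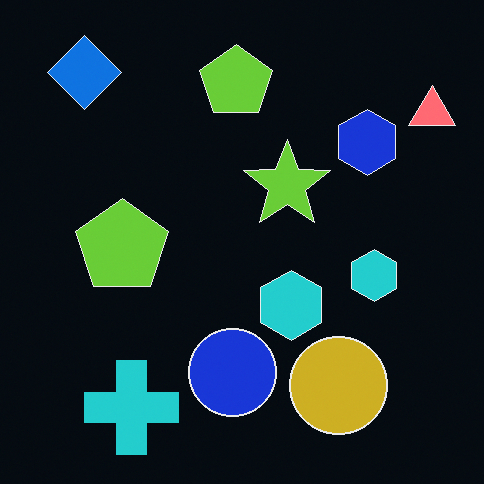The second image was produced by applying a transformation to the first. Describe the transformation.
The transformation is: color-inverted (negative).

The light background has become dark and every shape's color is its complement — a photographic negative.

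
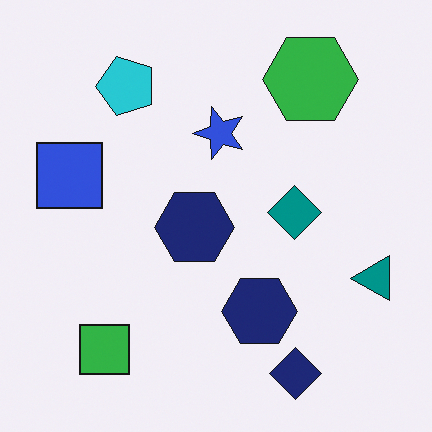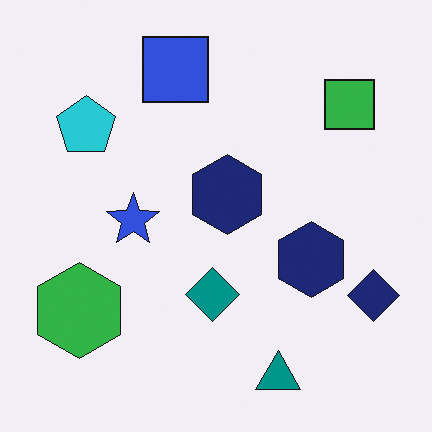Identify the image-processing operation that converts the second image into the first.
The transformation is: transposed (reflected across the top-left ↔ bottom-right diagonal).

Shapes have swapped their row and column positions — what was in the top-right is now in the bottom-left — a diagonal reflection.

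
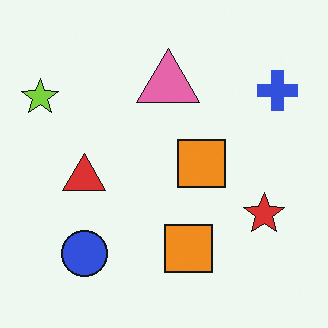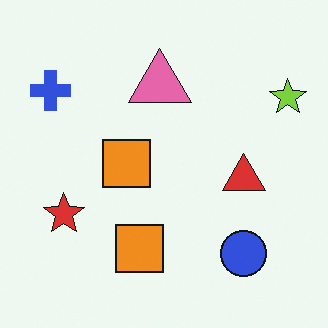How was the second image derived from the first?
It was flipped horizontally (left ↔ right).

The lime star is in the top-left of the first image and the top-right of the second — shapes on opposite sides of the vertical midline have swapped in a mirror flip.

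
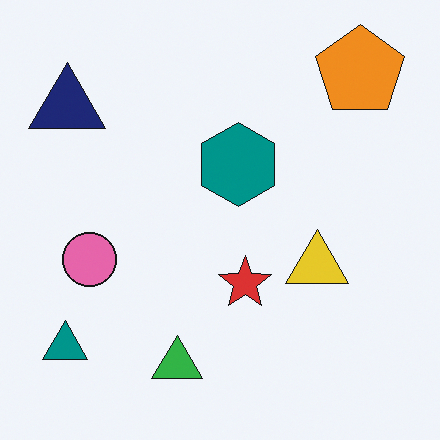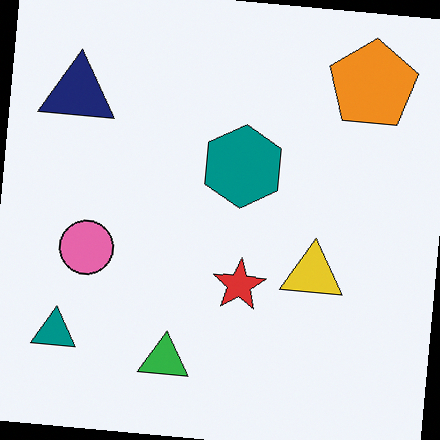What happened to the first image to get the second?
The transformation is: rotated clockwise by a few degrees.

Every shape is tilted by the same angle and the image corners show triangular fill wedges — a whole-image rotation by a non-right angle.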